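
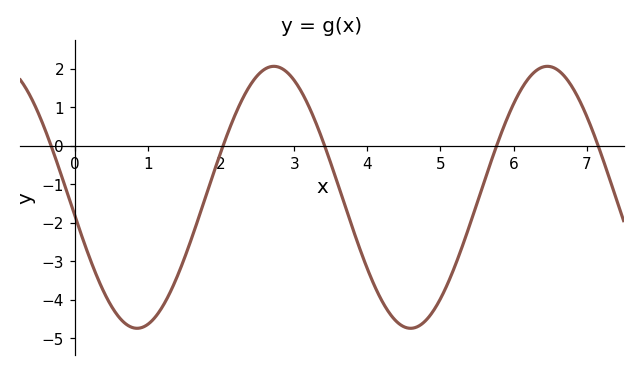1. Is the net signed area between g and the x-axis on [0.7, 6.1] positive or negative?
negative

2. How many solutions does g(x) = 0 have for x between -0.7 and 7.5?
5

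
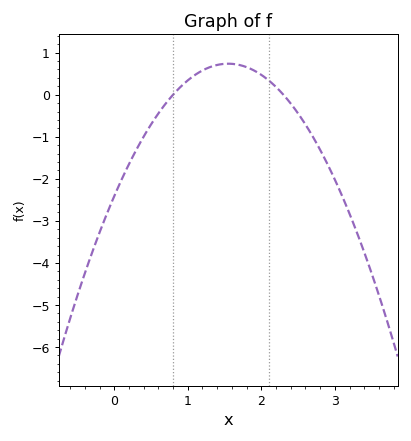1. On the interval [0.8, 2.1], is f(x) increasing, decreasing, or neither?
neither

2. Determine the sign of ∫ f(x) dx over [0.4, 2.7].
positive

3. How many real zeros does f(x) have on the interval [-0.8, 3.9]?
2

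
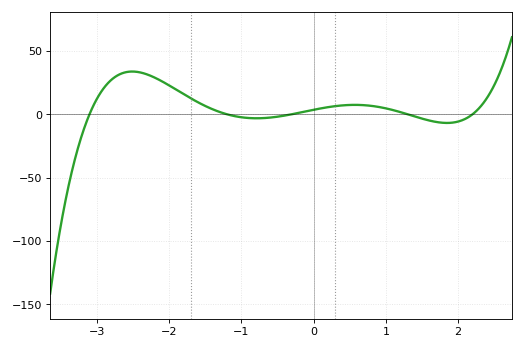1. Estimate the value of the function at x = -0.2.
0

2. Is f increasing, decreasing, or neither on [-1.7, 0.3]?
neither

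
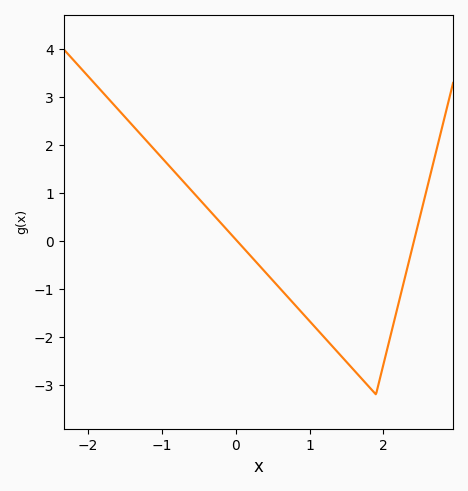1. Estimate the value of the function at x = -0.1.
0.2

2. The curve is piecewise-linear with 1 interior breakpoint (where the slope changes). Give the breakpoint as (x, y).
(1.9, -3.2)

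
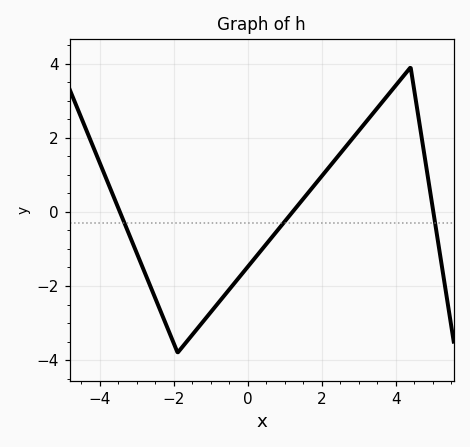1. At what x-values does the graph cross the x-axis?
-3.4, 1.2, 5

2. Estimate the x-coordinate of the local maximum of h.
4.4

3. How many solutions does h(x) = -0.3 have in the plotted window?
3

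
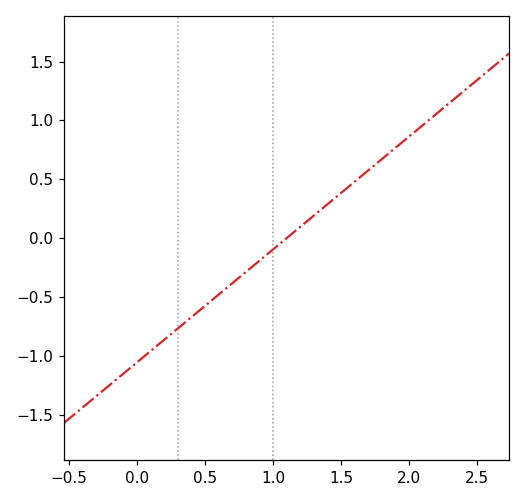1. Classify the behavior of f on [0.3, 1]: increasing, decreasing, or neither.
increasing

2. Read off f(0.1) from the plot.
-0.96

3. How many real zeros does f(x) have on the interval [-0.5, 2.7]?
1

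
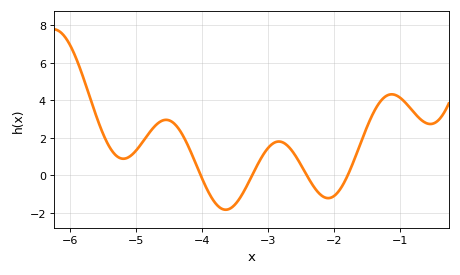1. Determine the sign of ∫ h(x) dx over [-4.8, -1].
positive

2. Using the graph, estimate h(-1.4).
3.4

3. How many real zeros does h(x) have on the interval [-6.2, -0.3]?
4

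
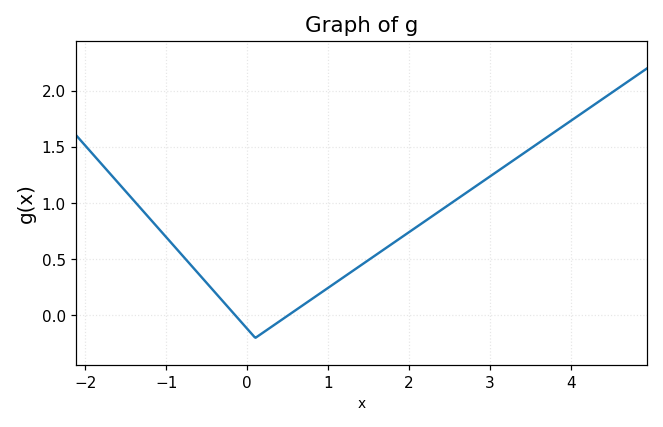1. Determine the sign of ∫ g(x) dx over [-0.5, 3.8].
positive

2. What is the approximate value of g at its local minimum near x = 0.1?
-0.2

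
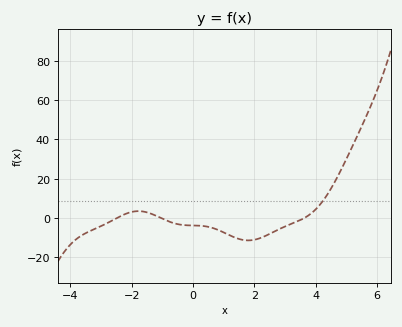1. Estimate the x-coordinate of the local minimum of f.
1.8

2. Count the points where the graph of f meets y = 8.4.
1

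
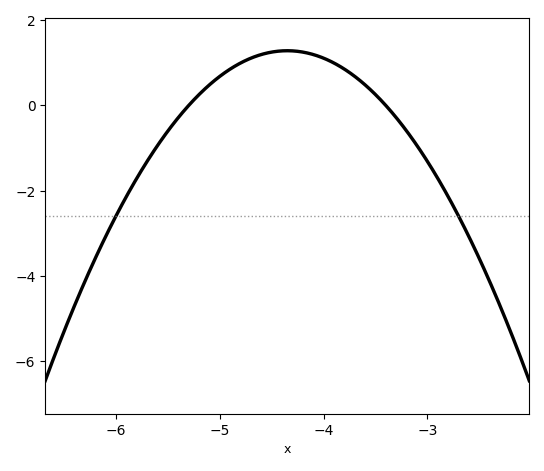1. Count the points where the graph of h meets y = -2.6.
2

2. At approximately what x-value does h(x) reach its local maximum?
-4.3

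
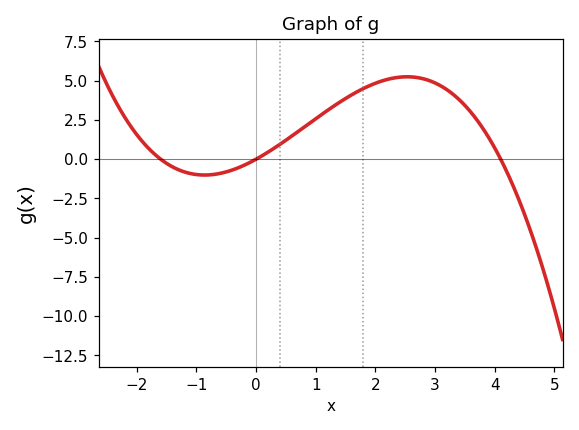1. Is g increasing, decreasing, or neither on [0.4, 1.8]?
increasing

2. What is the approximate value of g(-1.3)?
-0.6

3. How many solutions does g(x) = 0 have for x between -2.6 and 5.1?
3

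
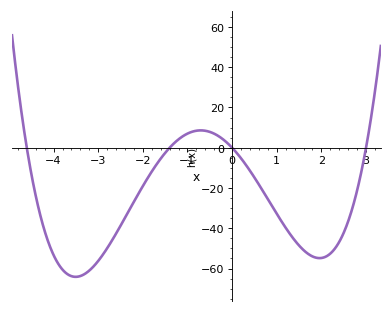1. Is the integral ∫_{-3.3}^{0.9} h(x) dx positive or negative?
negative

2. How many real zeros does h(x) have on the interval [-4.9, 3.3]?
4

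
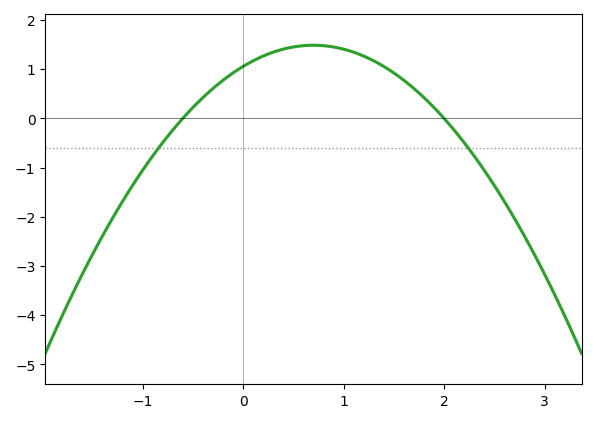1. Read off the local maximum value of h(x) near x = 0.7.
1.5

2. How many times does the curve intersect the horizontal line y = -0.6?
2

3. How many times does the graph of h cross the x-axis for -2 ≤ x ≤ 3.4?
2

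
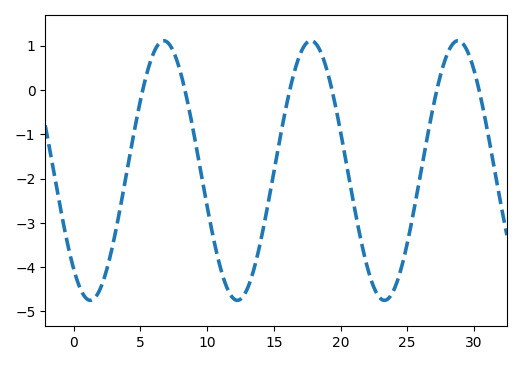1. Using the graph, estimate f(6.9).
1.1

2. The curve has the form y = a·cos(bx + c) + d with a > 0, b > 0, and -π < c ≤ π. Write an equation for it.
y = 2.93cos(0.57x + 2.43) - 1.82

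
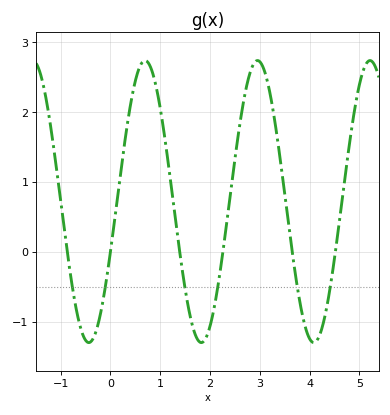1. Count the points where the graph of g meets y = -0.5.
6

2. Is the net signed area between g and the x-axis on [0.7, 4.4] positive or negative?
positive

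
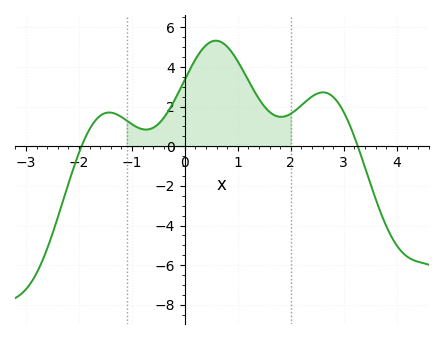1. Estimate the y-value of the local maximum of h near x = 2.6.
2.72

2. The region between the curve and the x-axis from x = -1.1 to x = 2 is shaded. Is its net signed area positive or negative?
positive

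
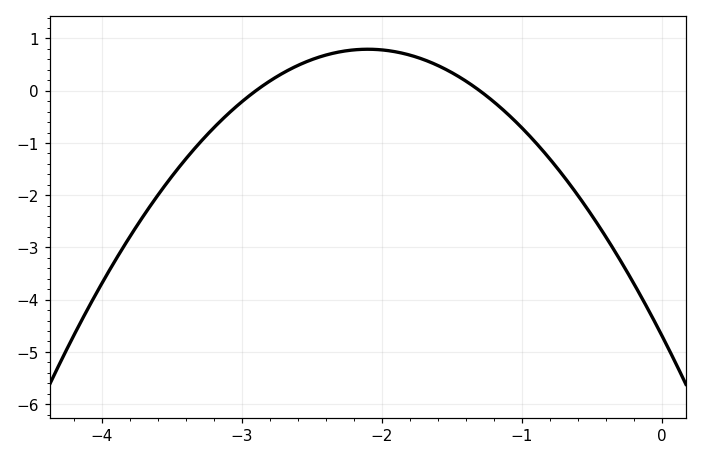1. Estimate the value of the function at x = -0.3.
-3.2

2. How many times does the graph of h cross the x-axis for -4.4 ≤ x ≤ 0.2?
2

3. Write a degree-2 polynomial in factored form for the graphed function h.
y = -1.24(x + 2.9)(x + 1.3)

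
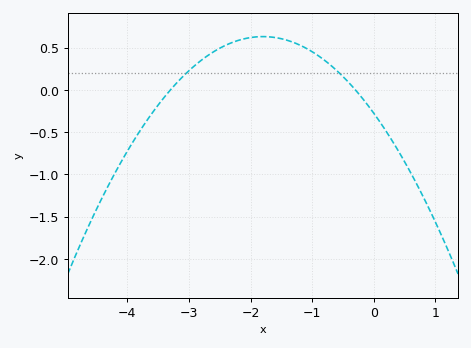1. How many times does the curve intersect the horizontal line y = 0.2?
2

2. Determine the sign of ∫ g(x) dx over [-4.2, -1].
positive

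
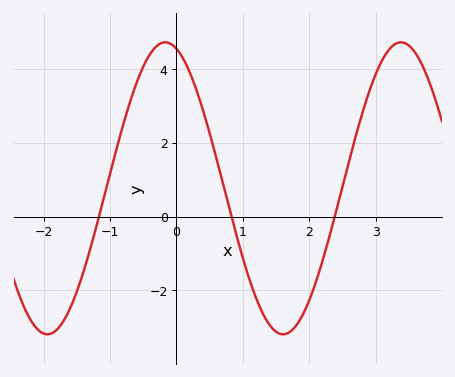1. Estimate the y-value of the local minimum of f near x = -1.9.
-3.19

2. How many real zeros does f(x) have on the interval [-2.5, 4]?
3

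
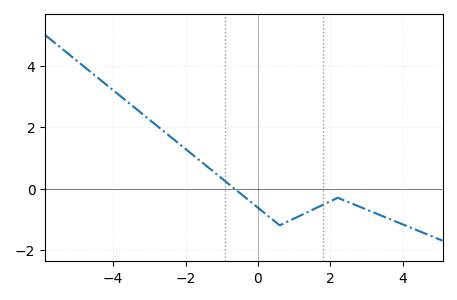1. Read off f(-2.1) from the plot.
1.38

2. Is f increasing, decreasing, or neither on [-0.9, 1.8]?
neither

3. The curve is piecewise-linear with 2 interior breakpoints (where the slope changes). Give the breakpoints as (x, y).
(0.6, -1.2); (2.2, -0.3)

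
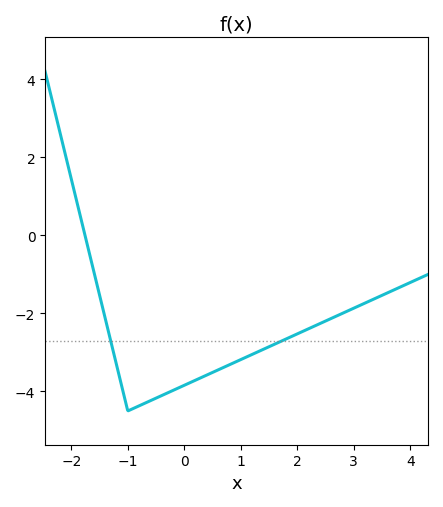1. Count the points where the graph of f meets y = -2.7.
2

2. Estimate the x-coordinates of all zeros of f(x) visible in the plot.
-1.76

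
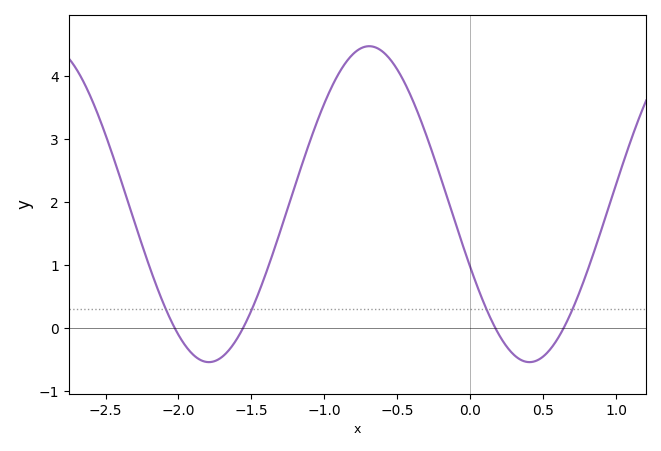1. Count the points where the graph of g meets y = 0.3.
4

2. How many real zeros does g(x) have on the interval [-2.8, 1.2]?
4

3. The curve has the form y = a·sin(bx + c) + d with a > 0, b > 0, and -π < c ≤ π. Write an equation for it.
y = 2.51sin(2.86x - 2.73) + 1.97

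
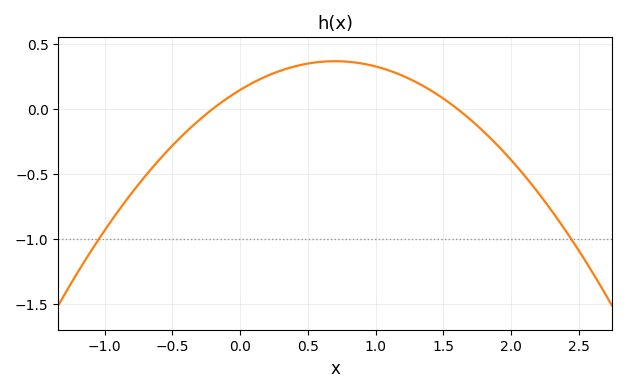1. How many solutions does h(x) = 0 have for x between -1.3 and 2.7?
2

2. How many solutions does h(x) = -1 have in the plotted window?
2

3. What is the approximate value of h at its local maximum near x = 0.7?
0.365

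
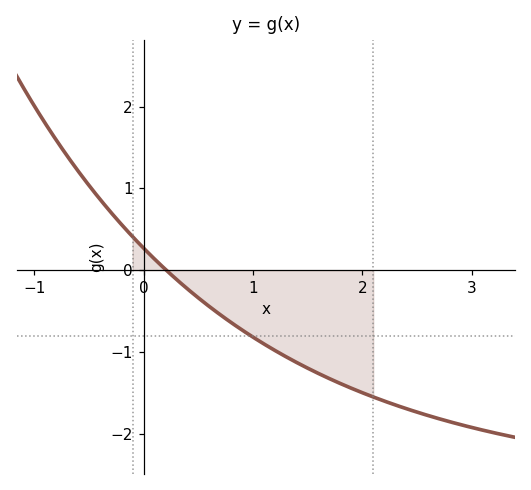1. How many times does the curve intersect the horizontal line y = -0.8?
1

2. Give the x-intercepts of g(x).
0.208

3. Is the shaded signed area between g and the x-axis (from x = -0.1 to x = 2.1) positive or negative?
negative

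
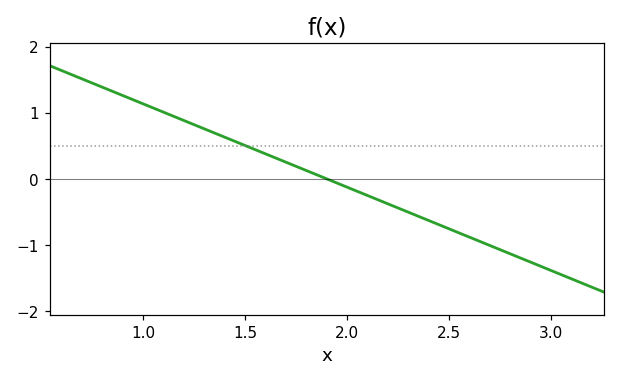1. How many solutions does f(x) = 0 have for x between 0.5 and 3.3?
1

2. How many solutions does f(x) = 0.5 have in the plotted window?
1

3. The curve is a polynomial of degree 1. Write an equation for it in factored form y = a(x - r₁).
y = -1.26(x - 1.9)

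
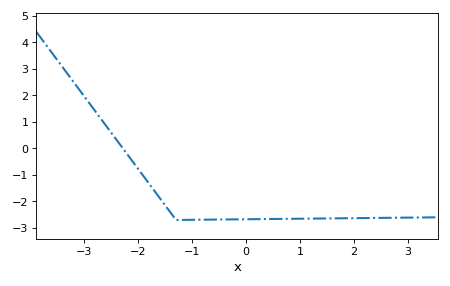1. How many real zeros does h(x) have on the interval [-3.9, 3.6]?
1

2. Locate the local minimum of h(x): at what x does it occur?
-1.3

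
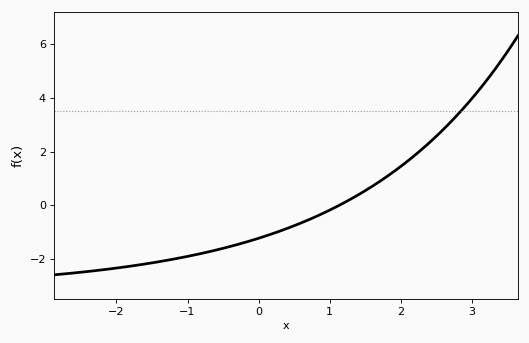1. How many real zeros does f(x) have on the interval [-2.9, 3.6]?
1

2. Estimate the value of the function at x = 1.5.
0.6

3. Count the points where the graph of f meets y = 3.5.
1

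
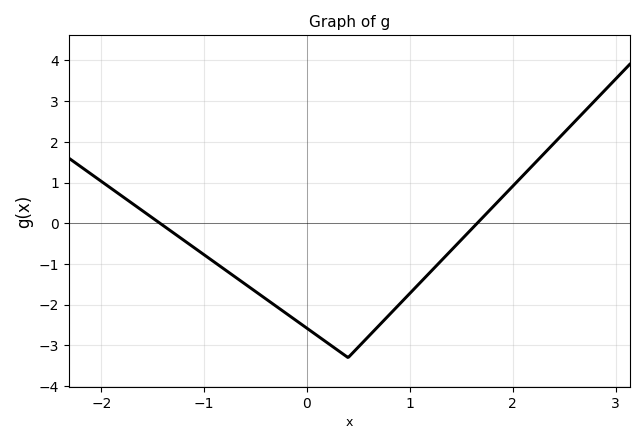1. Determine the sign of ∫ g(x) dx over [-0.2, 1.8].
negative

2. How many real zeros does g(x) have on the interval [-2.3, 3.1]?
2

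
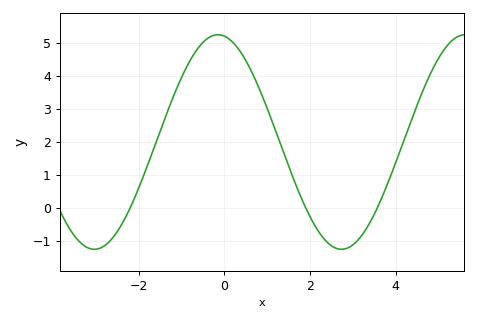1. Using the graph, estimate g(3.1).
-0.996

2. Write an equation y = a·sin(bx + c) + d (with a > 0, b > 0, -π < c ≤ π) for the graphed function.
y = 3.25sin(1.09x + 1.73) + 2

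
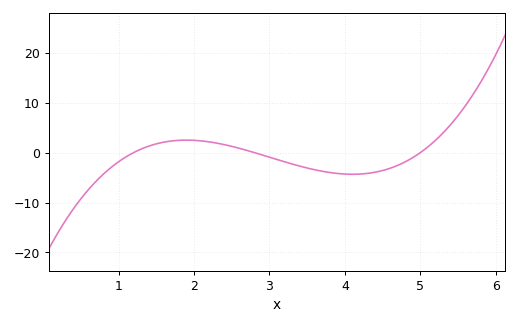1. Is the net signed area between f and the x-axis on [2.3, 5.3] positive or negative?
negative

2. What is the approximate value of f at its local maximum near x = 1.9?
2.5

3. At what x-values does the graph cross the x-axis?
1.2, 2.8, 5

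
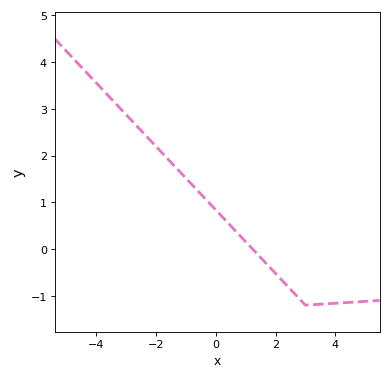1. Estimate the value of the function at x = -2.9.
2.8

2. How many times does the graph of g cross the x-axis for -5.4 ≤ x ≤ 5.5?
1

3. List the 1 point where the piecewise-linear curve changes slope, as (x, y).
(3, -1.2)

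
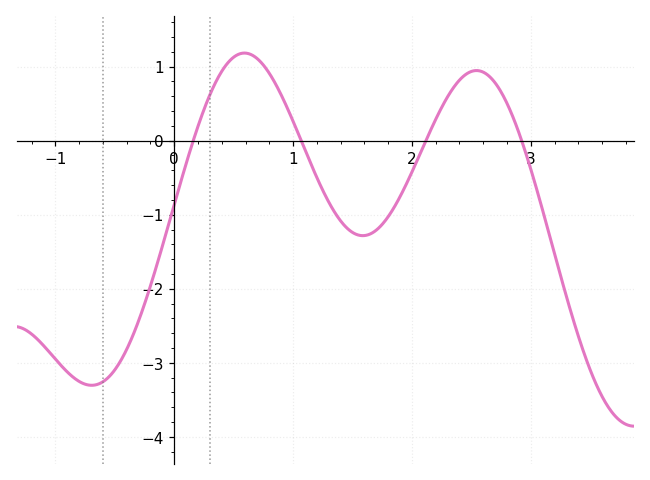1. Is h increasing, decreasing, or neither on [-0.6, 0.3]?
increasing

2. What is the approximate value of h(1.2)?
-0.5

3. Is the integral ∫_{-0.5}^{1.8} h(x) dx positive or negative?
negative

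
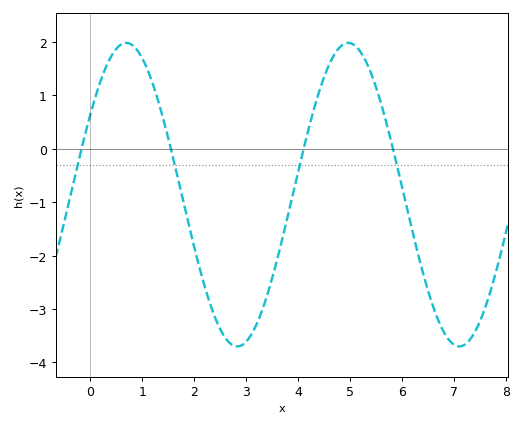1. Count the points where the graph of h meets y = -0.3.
4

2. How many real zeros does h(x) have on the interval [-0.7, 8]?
4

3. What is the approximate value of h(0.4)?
1.7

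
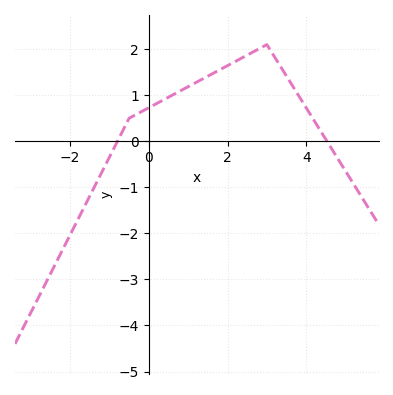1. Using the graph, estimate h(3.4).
1.55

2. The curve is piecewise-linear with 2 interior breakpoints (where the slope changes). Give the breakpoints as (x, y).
(-0.5, 0.5); (3, 2.1)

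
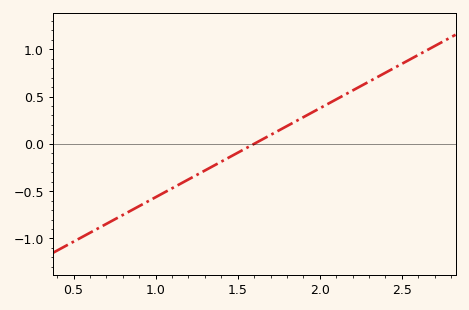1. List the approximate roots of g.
1.6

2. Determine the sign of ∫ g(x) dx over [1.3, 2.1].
positive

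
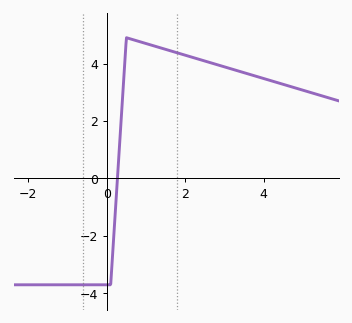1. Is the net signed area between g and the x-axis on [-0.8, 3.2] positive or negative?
positive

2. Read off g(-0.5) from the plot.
-3.6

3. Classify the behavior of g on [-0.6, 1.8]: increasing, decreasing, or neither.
neither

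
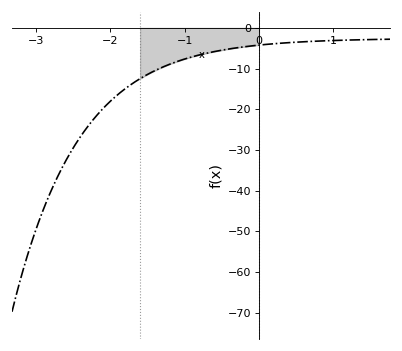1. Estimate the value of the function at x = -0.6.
-6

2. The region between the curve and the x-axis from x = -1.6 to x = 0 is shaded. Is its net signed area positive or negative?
negative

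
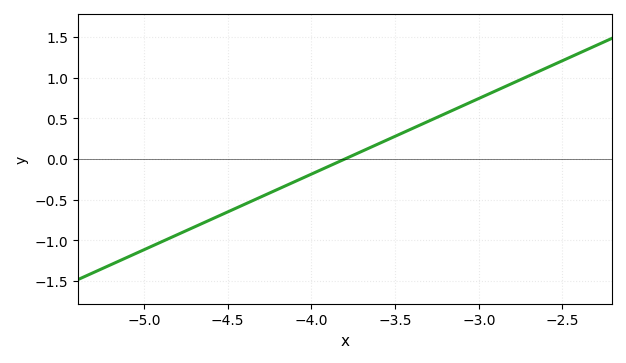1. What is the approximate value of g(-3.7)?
0.093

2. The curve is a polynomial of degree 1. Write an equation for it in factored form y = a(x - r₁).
y = 0.93(x + 3.8)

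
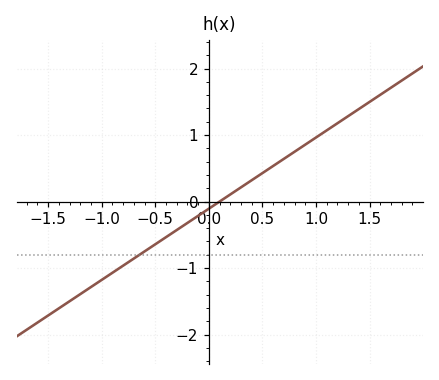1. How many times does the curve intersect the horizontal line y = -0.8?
1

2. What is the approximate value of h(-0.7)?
-0.856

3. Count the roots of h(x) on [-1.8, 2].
1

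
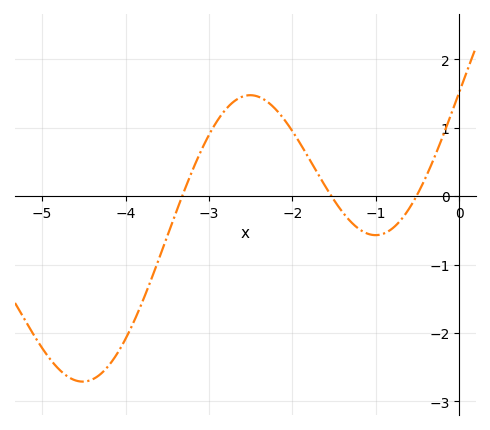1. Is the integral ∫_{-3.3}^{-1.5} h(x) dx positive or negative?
positive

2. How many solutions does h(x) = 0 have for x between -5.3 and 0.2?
3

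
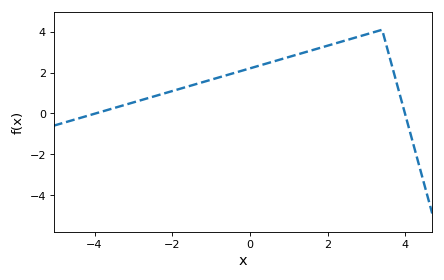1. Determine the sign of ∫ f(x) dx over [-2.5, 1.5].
positive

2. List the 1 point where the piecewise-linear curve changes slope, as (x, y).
(3.4, 4.1)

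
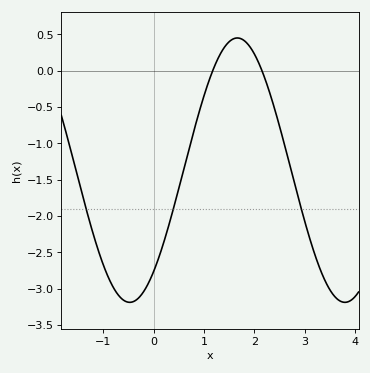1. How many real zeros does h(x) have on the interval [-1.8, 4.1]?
2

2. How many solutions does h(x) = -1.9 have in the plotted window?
3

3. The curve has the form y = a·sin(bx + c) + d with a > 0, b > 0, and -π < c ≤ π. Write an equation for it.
y = 1.82sin(1.47x - 0.872) - 1.37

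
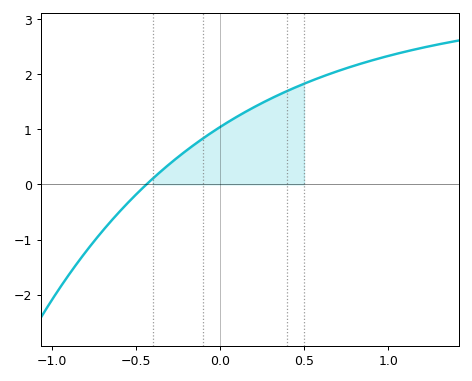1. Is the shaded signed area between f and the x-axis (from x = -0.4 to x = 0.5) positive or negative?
positive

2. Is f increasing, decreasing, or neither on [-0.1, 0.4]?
increasing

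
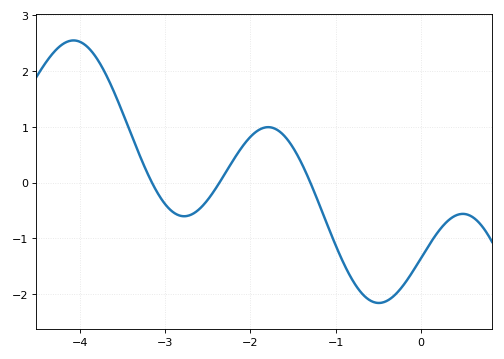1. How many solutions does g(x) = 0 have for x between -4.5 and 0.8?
3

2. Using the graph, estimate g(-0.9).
-1.47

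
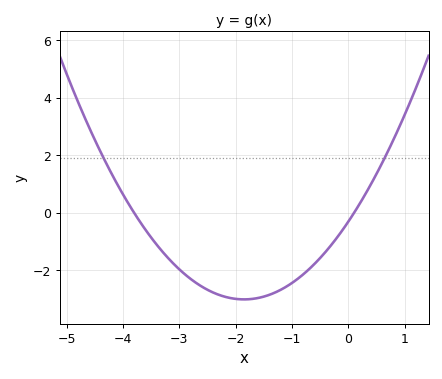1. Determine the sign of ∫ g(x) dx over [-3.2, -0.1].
negative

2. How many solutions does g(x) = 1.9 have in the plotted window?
2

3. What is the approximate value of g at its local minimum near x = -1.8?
-3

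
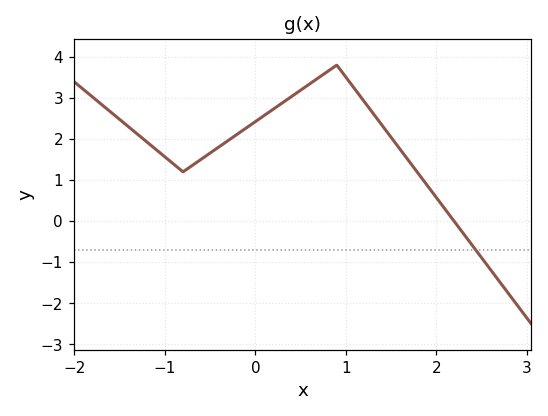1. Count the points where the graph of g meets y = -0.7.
1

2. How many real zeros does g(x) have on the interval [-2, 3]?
1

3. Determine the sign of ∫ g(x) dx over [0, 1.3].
positive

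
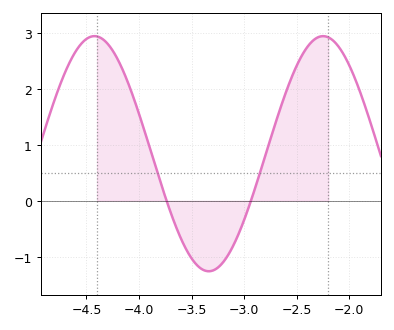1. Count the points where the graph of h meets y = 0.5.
2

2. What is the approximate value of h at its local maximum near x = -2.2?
2.9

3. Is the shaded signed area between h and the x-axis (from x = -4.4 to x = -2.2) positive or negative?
positive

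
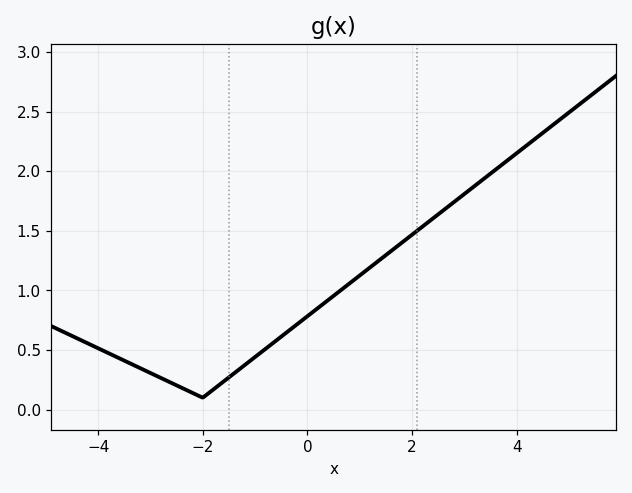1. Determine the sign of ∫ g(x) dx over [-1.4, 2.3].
positive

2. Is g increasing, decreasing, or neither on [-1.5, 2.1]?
increasing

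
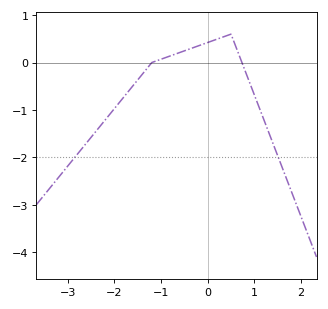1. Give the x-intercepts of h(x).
-1.2, 0.734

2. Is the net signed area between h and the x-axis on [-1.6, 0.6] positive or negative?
positive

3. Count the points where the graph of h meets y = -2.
2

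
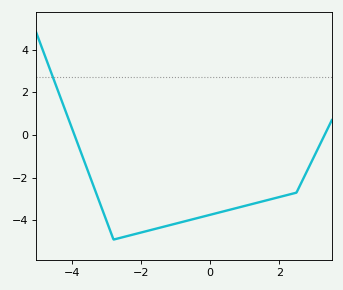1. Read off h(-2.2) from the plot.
-4.65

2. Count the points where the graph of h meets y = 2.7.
1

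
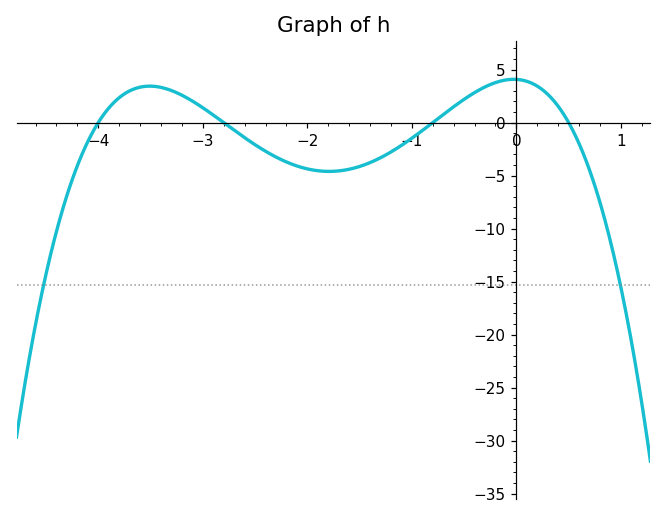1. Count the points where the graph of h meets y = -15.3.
2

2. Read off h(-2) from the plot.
-4.37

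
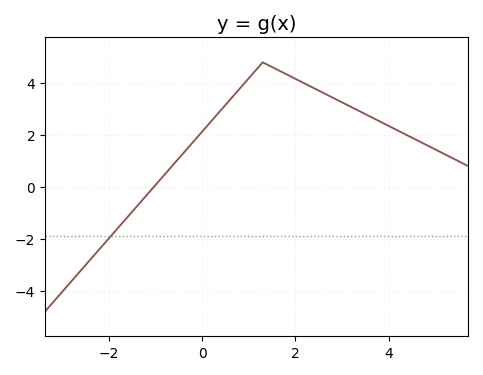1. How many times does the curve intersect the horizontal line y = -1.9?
1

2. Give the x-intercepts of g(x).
-1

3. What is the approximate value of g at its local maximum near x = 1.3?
4.8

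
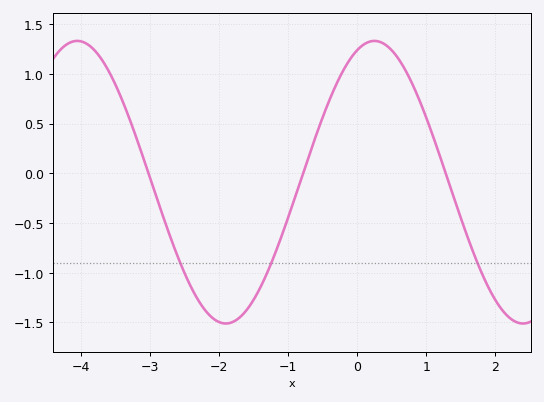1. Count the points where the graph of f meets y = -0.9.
3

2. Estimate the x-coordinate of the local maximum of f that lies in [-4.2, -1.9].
-4.1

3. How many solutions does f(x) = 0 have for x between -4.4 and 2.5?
3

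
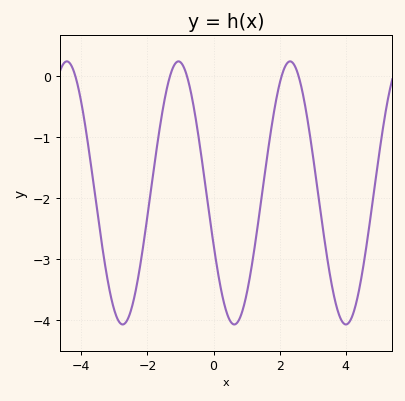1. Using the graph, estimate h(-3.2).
-3.4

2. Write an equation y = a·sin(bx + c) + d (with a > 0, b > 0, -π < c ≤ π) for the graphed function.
y = 2.16sin(1.9x - 2.7) - 1.92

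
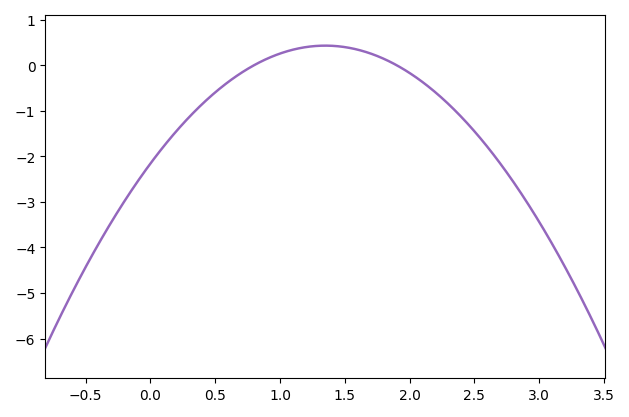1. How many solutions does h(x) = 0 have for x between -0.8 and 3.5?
2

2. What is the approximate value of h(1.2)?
0.398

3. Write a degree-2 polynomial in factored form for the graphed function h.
y = -1.42(x - 0.8)(x - 1.9)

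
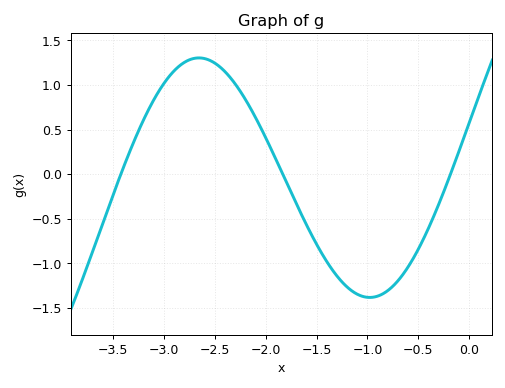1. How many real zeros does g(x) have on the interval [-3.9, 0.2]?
3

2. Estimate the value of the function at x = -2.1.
0.638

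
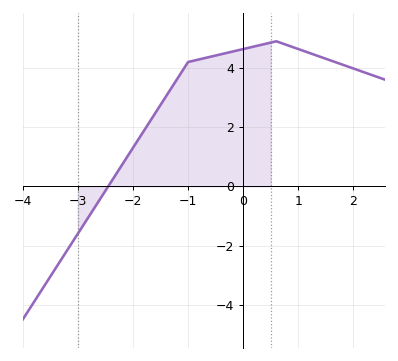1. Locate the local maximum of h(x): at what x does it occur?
0.6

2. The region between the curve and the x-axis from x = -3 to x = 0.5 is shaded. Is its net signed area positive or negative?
positive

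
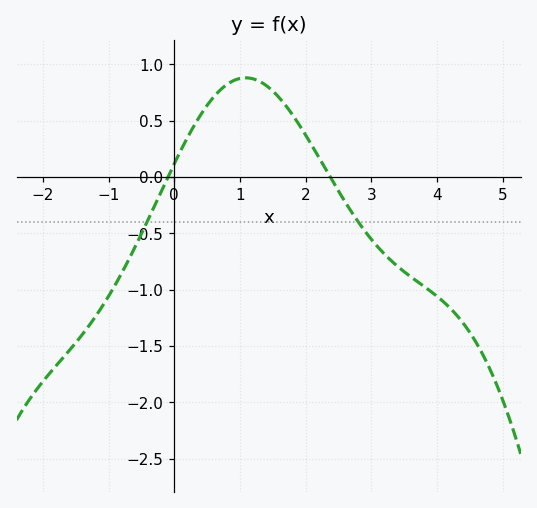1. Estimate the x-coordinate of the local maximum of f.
1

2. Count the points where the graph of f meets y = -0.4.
2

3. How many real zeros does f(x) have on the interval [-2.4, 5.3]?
2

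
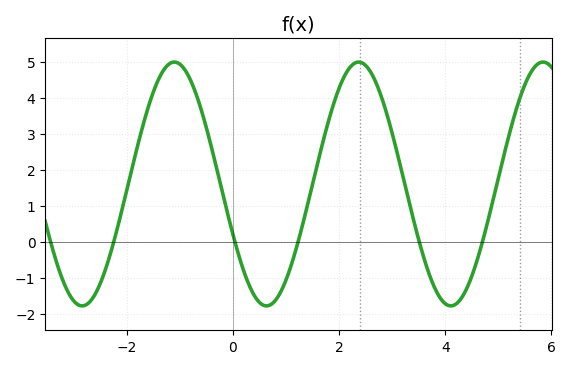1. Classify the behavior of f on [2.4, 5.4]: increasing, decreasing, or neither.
neither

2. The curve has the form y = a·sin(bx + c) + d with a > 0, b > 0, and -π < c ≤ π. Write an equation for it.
y = 3.38sin(1.8x - 2.7) + 1.61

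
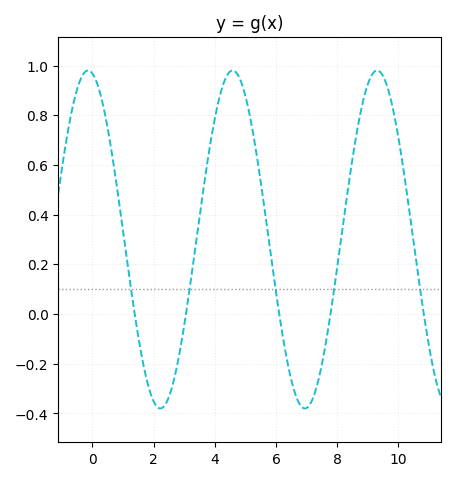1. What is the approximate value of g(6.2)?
-0.08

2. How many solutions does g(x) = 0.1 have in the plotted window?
5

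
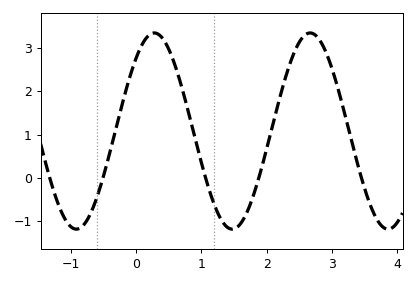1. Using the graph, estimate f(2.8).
3.2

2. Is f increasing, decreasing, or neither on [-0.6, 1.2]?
neither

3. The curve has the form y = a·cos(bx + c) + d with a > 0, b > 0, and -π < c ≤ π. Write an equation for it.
y = 2.26cos(2.6x - 0.73) + 1.08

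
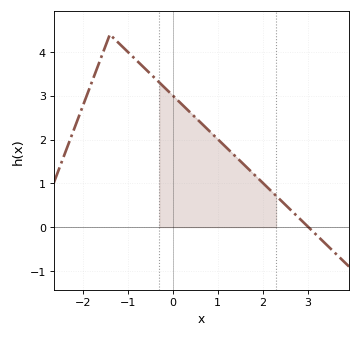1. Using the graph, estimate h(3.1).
-0.082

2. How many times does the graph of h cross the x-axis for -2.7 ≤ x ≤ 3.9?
1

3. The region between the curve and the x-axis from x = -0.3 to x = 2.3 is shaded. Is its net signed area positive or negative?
positive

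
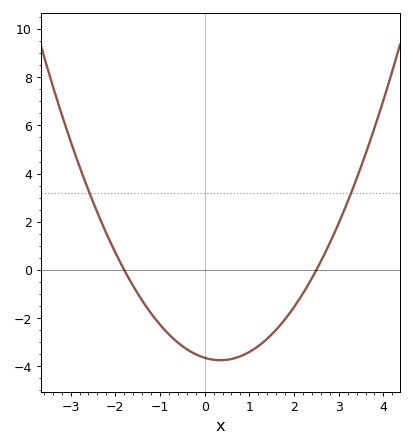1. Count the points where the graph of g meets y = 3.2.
2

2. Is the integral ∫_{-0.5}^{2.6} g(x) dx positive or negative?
negative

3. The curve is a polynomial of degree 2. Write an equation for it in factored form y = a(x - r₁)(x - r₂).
y = 0.81(x + 1.8)(x - 2.5)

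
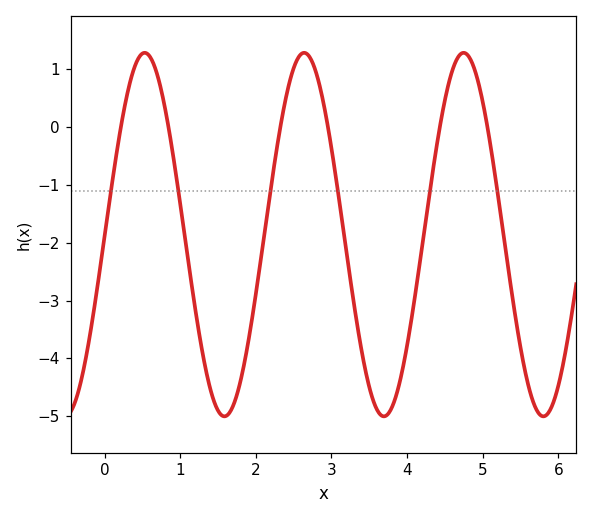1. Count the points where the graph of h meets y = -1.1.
6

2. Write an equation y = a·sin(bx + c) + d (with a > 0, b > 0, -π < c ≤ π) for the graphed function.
y = 3.14sin(2.98x - 0.01) - 1.86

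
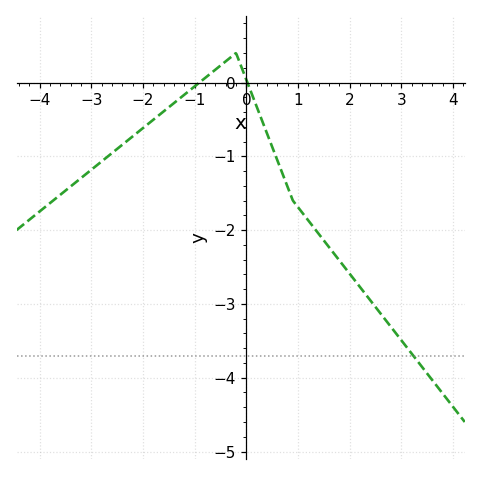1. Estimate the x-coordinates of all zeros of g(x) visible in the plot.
-1, 0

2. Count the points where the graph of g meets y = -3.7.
1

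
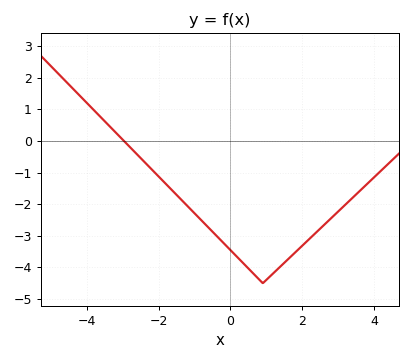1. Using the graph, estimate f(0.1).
-3.6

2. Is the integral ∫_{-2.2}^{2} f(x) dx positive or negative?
negative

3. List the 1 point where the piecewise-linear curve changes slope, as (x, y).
(0.9, -4.5)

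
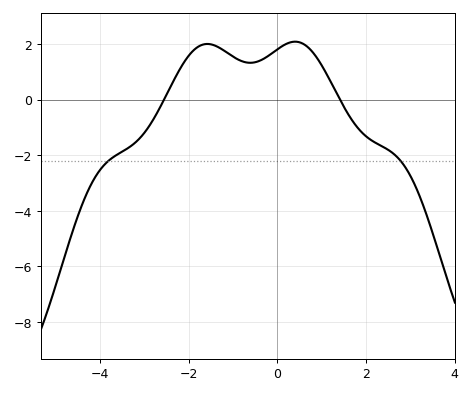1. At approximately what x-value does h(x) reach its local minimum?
-0.611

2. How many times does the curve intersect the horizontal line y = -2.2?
2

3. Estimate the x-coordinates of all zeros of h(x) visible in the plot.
-2.56, 1.41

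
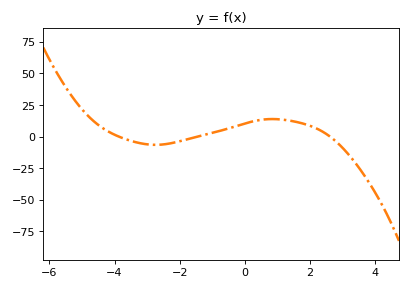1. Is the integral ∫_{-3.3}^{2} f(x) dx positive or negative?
positive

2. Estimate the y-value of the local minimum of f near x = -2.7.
-6.5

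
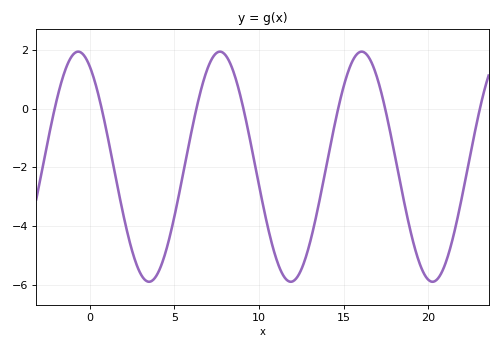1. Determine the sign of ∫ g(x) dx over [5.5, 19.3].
negative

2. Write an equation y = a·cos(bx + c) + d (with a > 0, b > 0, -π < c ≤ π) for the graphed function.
y = 3.92cos(0.75x + 0.512) - 1.98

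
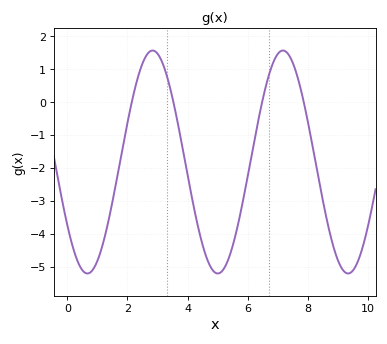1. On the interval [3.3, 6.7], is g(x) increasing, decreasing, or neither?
neither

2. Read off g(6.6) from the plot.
0.5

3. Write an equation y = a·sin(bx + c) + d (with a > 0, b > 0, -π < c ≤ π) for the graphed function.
y = 3.39sin(1.4x - 2.5) - 1.82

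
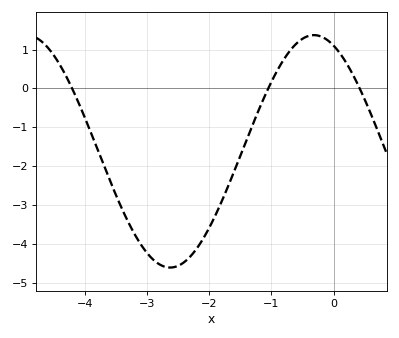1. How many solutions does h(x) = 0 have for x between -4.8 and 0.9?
3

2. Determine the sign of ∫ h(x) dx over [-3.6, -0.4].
negative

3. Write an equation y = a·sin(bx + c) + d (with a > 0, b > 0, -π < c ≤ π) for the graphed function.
y = 2.99sin(1.36x + 2) - 1.62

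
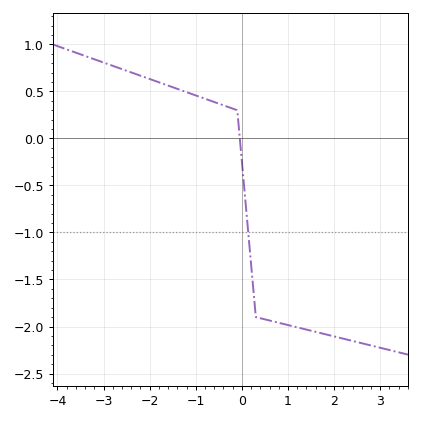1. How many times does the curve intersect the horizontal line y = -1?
1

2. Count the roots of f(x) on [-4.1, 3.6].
1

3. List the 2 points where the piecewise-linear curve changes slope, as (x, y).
(-0.1, 0.3); (0.3, -1.9)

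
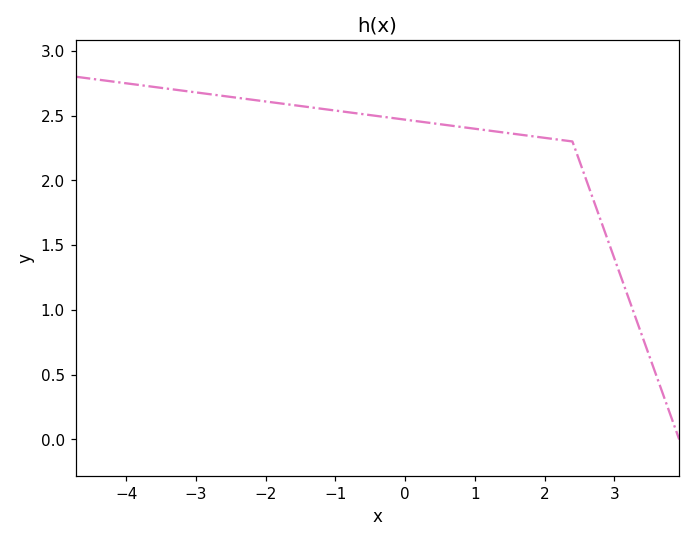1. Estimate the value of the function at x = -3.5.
2.71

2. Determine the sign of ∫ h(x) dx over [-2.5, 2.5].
positive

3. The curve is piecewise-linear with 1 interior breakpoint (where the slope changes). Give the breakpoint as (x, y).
(2.4, 2.3)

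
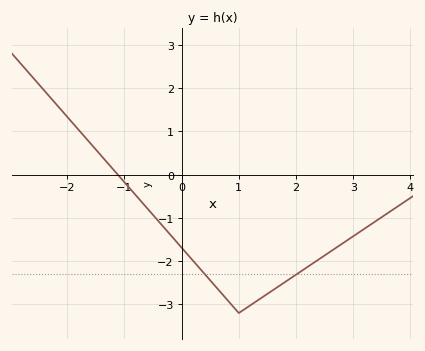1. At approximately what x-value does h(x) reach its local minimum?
1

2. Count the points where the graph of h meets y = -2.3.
2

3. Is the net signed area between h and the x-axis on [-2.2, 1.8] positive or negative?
negative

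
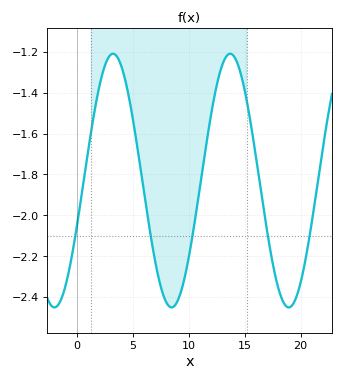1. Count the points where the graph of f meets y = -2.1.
5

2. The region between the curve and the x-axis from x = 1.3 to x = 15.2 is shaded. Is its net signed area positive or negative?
negative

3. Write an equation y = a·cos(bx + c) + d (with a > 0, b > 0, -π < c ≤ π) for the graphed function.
y = 0.62cos(0.6x - 1.94) - 1.83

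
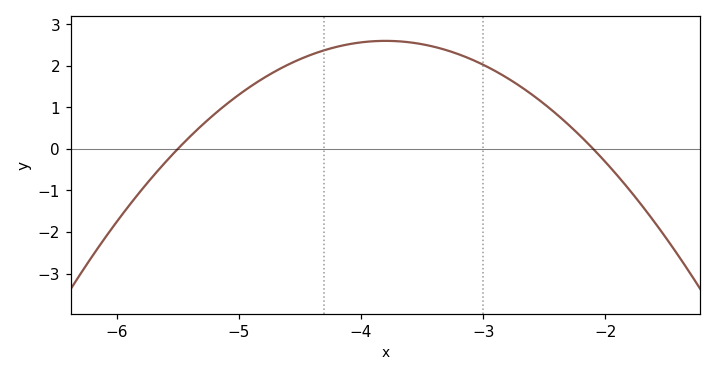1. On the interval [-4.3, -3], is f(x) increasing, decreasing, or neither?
neither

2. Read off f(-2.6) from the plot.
1.3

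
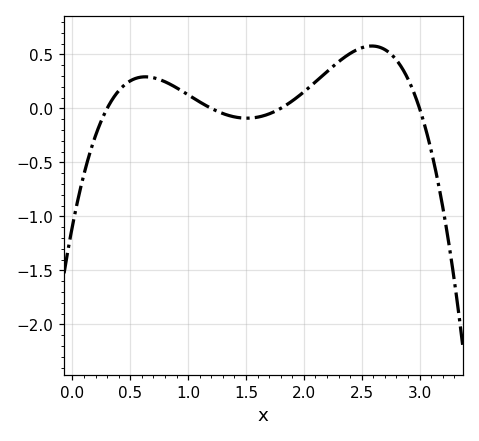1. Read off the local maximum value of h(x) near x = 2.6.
0.6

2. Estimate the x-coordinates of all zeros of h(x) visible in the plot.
0.3, 1.2, 1.8, 3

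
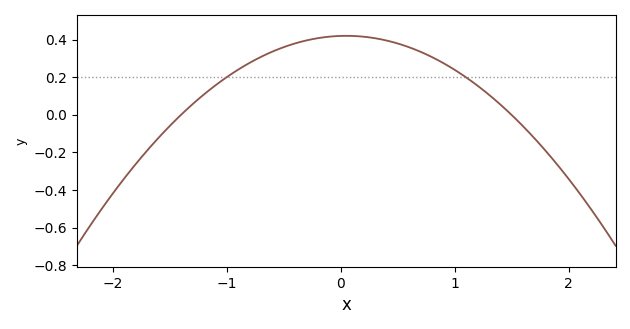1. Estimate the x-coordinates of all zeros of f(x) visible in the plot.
-1.4, 1.5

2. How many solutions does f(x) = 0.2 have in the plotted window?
2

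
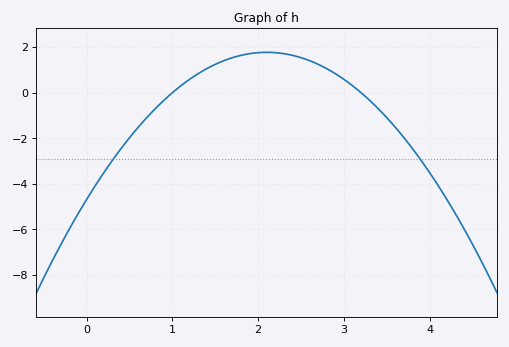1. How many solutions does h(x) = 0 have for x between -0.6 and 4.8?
2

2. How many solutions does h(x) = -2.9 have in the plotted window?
2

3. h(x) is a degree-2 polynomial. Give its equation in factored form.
y = -1.46(x - 1)(x - 3.2)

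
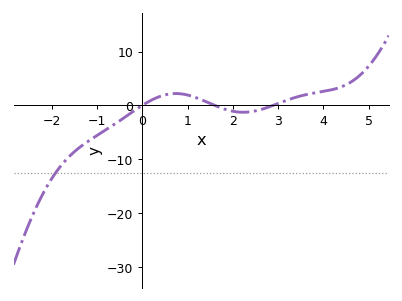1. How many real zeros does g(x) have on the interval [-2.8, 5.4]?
3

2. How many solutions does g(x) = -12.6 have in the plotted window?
1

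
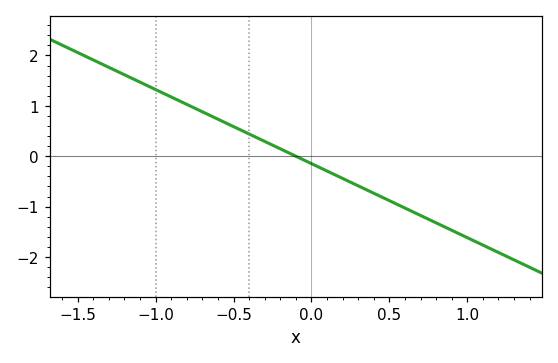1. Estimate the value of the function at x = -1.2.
1.6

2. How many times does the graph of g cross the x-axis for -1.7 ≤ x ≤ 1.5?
1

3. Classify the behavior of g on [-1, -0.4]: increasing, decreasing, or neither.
decreasing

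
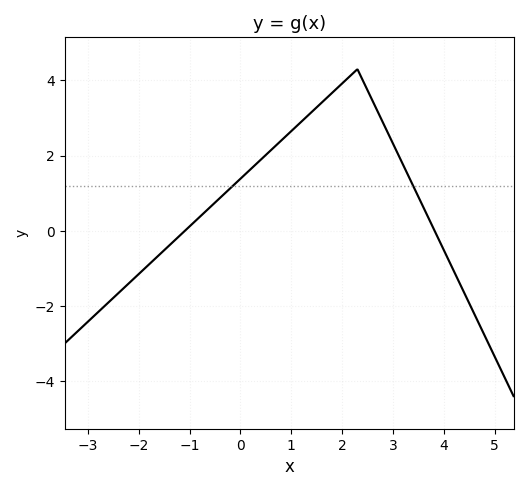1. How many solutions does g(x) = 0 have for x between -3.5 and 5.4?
2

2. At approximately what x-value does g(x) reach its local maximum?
2.3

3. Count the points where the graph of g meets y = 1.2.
2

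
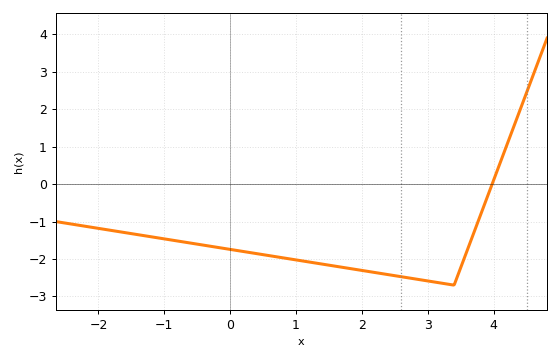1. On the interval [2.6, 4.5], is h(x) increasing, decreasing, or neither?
neither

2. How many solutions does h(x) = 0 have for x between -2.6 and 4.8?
1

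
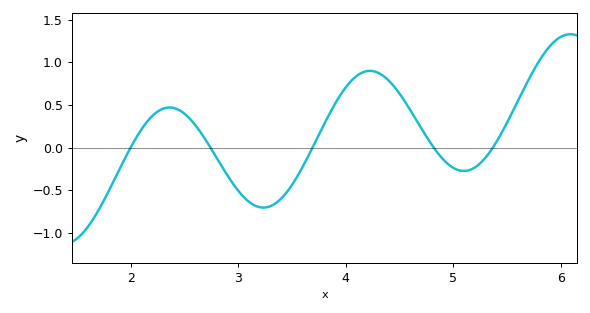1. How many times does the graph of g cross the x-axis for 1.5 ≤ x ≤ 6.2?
5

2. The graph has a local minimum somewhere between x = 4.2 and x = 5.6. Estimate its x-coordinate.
5.1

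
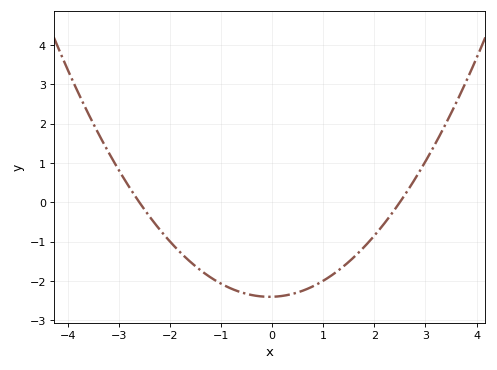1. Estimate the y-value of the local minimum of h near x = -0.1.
-2.4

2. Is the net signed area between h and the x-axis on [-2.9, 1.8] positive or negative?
negative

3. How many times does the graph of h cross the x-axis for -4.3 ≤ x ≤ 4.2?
2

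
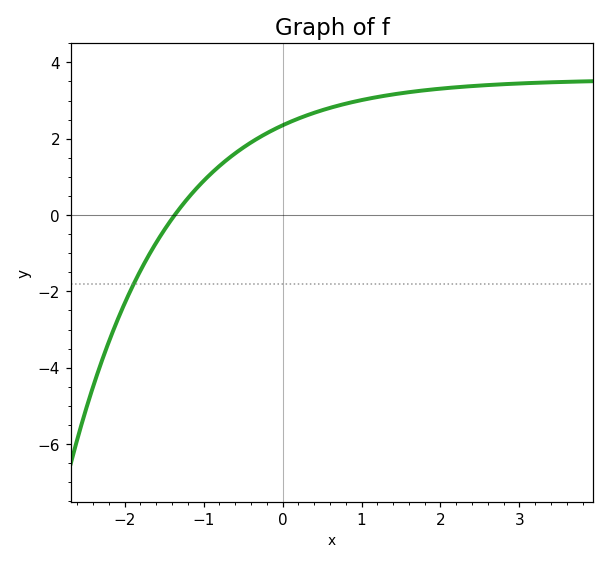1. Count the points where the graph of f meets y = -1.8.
1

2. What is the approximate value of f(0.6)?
2.81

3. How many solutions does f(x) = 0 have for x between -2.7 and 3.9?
1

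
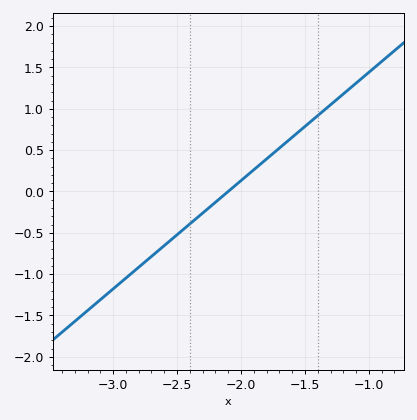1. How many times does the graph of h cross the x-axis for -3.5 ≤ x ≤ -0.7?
1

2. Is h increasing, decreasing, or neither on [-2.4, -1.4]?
increasing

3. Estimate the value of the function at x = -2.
0.15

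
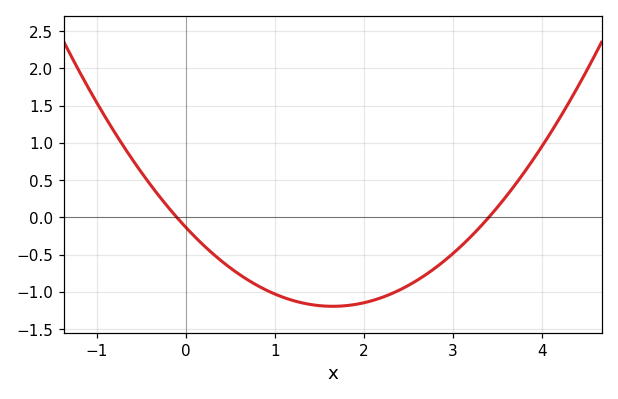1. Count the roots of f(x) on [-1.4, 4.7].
2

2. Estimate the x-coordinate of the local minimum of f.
1.65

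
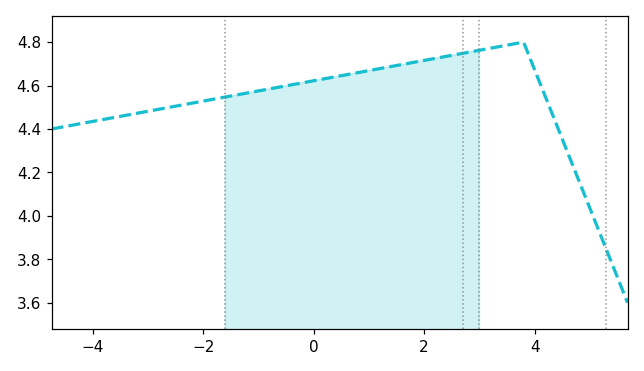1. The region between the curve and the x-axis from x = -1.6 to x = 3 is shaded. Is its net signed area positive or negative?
positive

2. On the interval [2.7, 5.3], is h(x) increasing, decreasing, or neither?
neither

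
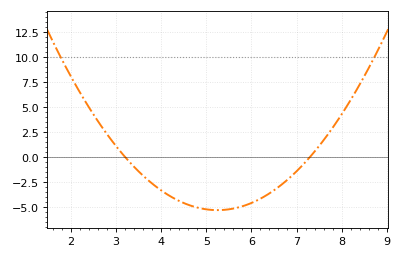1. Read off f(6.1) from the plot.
-4.5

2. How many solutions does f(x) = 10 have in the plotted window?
2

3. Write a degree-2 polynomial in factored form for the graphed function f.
y = 1.27(x - 3.2)(x - 7.3)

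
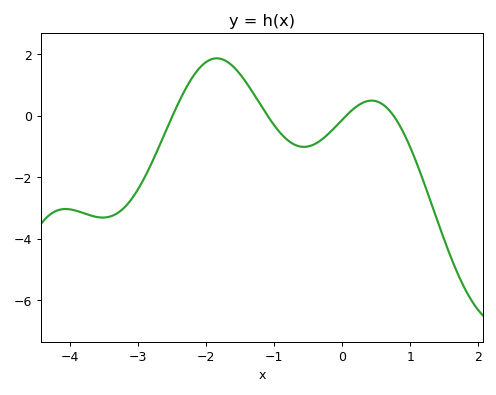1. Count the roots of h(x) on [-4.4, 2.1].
4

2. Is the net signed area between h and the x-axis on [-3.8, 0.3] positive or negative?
negative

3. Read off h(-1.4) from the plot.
1.05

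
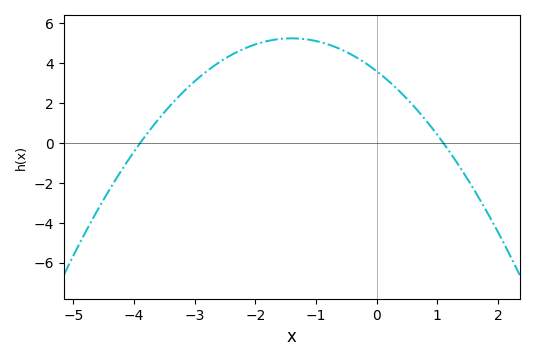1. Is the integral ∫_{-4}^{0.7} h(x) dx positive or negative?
positive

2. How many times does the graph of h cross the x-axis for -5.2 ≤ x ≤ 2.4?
2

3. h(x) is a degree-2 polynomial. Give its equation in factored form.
y = -0.84(x + 3.9)(x - 1.1)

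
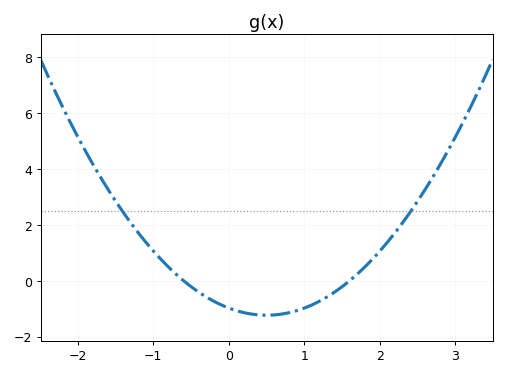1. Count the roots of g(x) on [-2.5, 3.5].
2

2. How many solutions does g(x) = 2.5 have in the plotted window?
2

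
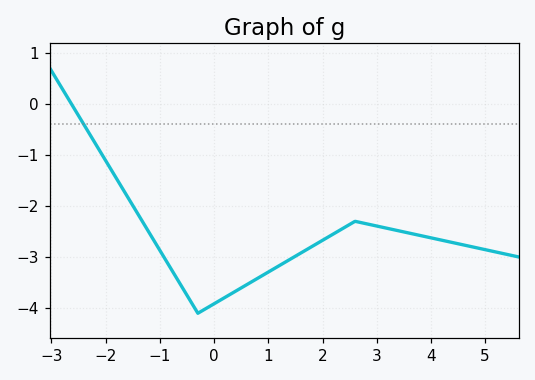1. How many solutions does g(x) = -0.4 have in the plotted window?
1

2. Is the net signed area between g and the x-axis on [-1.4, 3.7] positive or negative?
negative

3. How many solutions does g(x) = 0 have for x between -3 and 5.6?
1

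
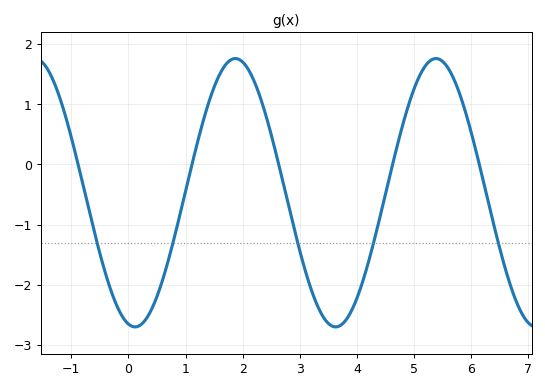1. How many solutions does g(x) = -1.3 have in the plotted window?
5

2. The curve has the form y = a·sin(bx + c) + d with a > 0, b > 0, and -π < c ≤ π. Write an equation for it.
y = 2.23sin(1.79x - 1.78) - 0.47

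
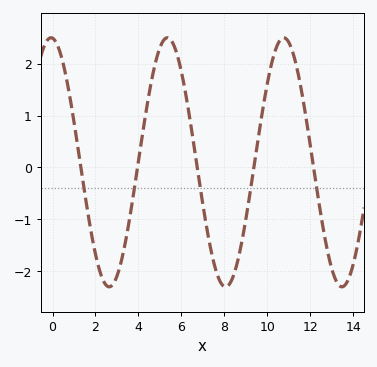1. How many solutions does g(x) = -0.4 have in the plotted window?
5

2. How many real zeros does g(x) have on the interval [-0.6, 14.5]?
5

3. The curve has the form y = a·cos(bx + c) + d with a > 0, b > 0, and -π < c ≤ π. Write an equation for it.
y = 2.4cos(1.2x + 0.08) + 0.1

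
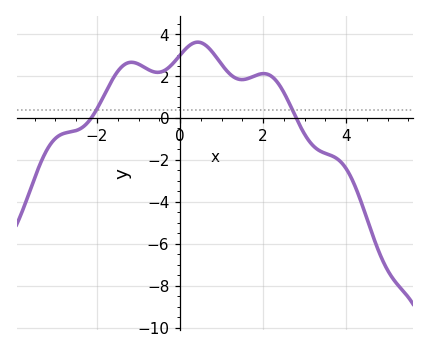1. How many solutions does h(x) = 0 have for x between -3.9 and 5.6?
2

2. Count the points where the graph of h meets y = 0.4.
2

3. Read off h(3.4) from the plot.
-1.61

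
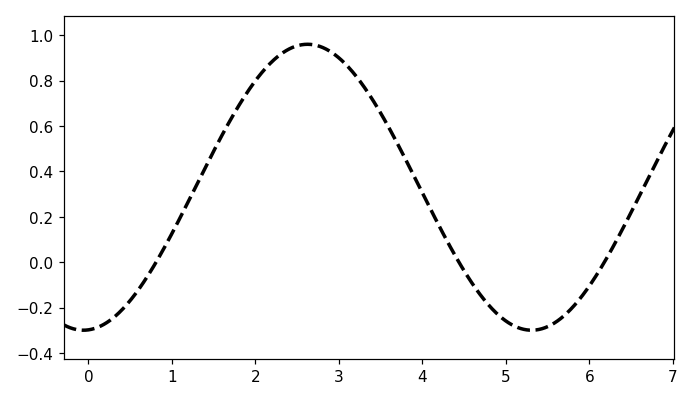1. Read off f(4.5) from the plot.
-0.04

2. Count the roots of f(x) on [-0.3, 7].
3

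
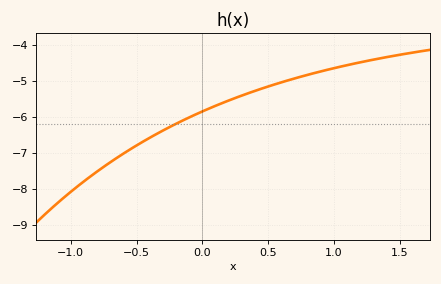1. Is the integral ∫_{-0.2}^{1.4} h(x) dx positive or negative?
negative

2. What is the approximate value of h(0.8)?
-4.8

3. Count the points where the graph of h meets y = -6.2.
1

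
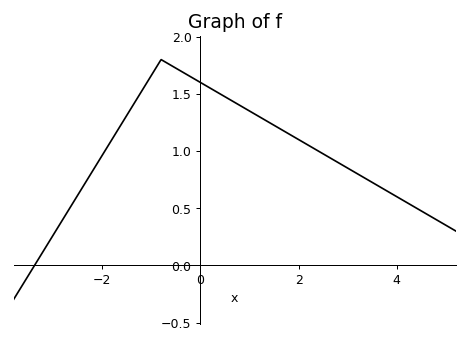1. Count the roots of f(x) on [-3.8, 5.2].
1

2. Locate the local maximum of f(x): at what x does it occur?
-0.8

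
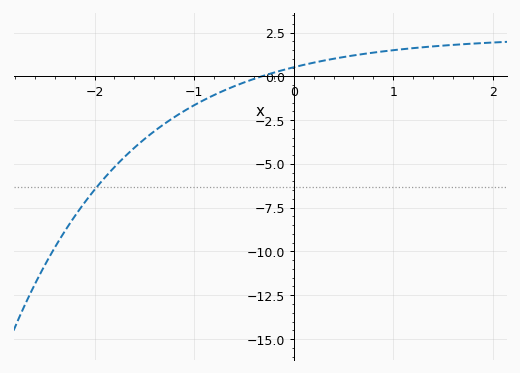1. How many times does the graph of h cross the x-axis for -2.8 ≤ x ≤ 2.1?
1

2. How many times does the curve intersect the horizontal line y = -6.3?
1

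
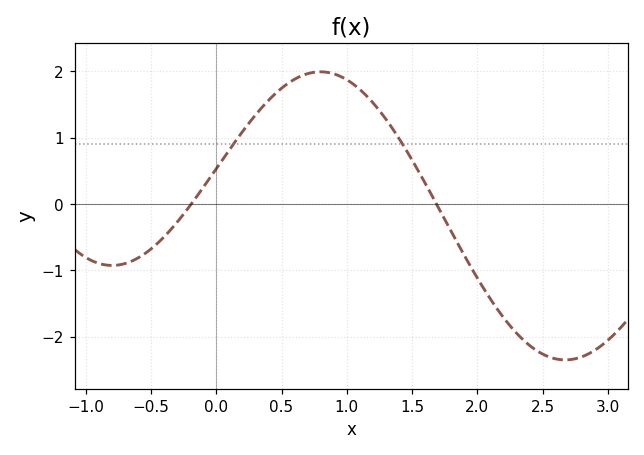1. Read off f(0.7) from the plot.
2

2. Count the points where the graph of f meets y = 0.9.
2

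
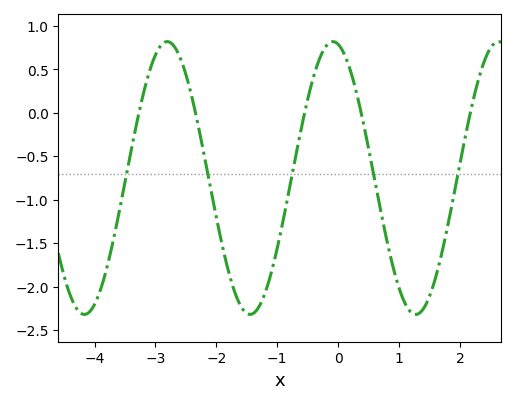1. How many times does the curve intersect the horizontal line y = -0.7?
5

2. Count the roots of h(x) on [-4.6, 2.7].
5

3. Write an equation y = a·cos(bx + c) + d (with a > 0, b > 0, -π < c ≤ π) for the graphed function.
y = 1.57cos(2.31x + 0.2) - 0.75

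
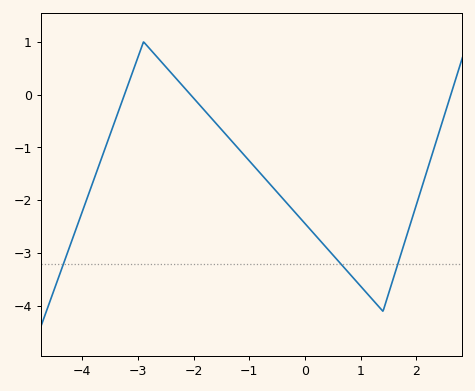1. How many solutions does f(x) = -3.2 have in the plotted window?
3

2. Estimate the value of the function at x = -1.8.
-0.305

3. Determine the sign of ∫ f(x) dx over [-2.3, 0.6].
negative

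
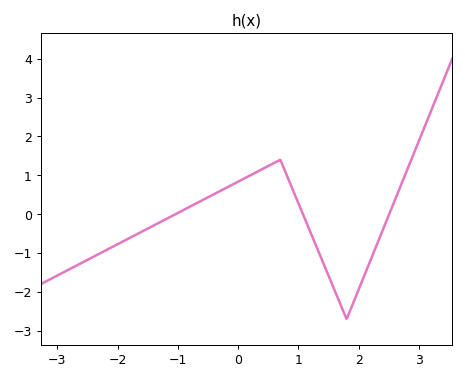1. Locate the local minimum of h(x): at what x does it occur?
1.8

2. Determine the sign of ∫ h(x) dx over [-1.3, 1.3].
positive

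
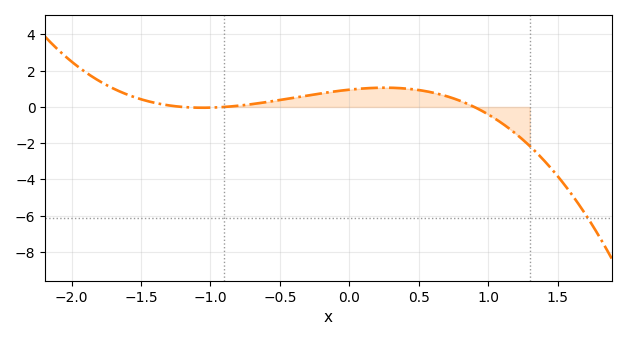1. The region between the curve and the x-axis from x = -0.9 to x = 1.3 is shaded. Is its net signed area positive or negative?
positive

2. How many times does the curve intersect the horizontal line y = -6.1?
1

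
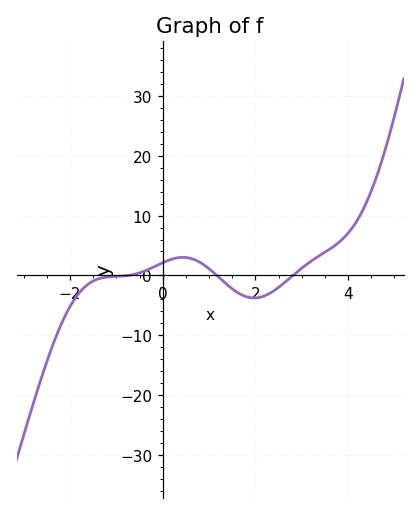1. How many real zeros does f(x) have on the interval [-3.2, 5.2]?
3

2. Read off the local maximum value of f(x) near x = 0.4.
3.02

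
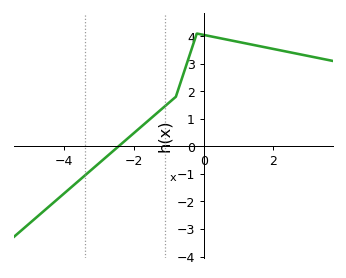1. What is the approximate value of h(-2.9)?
-0.5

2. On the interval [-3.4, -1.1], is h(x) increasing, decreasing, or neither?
increasing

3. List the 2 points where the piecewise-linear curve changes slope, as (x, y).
(-0.8, 1.8); (-0.2, 4.1)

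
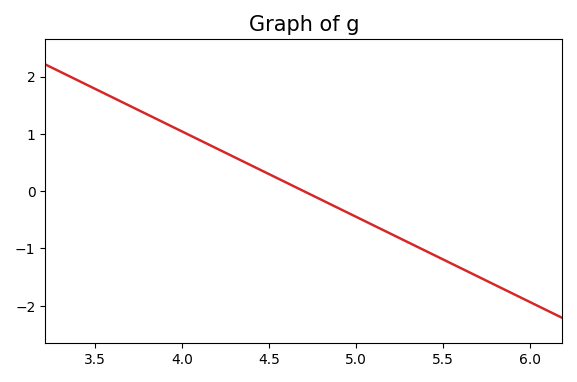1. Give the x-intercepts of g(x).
4.7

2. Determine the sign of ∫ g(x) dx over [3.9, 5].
positive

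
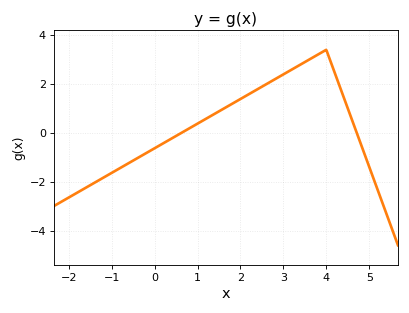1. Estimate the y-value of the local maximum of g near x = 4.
3.4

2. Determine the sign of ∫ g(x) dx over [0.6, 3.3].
positive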